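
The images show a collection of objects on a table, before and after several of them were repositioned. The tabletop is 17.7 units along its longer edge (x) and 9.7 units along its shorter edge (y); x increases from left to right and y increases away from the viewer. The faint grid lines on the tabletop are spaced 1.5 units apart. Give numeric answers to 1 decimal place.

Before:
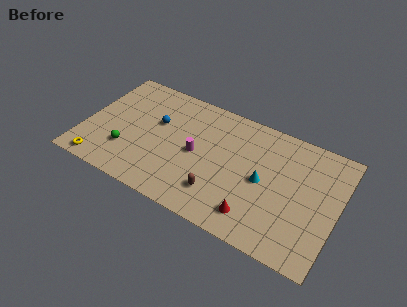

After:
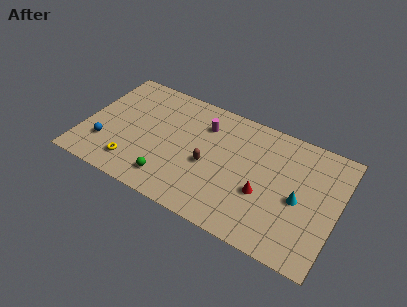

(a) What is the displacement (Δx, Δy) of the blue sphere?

(-3.2, -3.3)

From the two frames, the blue sphere sits at roughly (4.9, 6.0) before and (1.7, 2.7) after.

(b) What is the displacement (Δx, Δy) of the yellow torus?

(2.2, 0.9)

The yellow torus was at about (1.6, 1.0) and moved to about (3.8, 1.9).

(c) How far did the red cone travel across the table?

1.9

The red cone was near (12.4, 1.8) before and (12.7, 3.7) after, so it travelled √(0.3² + 1.9²) ≈ 1.9 units.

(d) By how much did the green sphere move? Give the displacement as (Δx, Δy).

(3.2, -1.0)

The green sphere started near (3.2, 2.8) and ended near (6.4, 1.8).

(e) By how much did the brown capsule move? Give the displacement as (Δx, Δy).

(-1.0, 1.9)

From the two frames, the brown capsule sits at roughly (9.8, 2.3) before and (8.8, 4.2) after.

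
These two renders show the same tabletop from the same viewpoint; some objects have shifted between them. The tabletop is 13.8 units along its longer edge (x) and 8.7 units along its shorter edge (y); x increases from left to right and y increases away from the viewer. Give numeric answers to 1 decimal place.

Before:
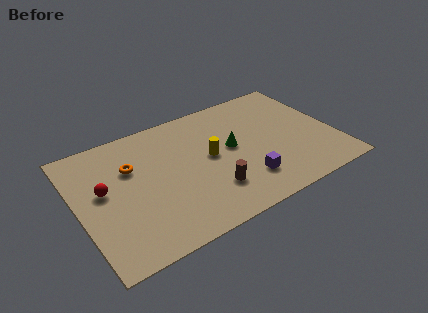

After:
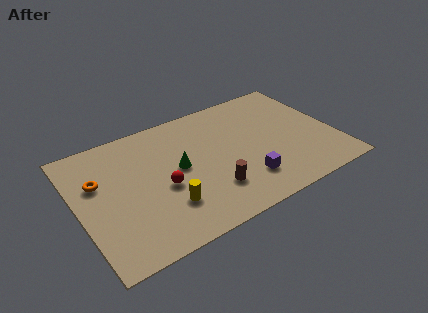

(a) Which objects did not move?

the purple cube and the brown cylinder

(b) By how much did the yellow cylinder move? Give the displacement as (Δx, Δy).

(-2.7, -2.2)

From the two frames, the yellow cylinder sits at roughly (7.1, 4.6) before and (4.4, 2.4) after.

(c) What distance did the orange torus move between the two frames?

1.8

The orange torus was near (3.0, 5.8) before and (1.2, 5.6) after, so it travelled √(1.8² + 0.2²) ≈ 1.8 units.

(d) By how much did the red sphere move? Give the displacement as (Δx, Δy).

(3.0, -1.2)

From the two frames, the red sphere sits at roughly (1.4, 4.9) before and (4.4, 3.7) after.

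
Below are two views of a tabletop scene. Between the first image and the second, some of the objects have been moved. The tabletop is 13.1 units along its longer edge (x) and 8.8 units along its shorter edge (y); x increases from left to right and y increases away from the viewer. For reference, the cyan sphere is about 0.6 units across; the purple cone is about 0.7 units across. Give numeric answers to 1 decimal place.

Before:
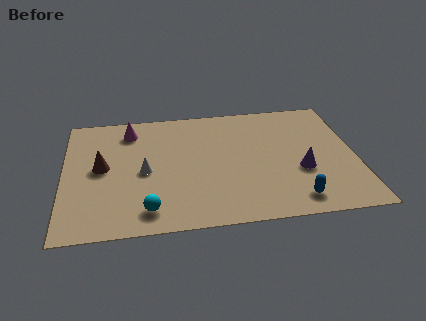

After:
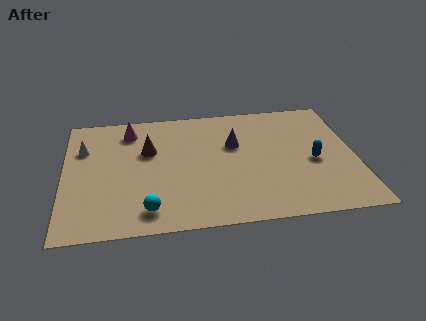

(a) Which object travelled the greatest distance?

the purple cone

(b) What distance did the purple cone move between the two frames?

3.7

The purple cone moved from about (10.6, 3.3) to (7.7, 5.6), a distance of √(2.9² + 2.3²) ≈ 3.7.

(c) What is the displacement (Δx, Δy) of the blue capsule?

(1.0, 2.6)

From the two frames, the blue capsule sits at roughly (10.2, 1.3) before and (11.2, 3.9) after.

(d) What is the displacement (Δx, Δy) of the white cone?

(-2.7, 2.0)

The white cone was at about (3.6, 4.1) and moved to about (0.9, 6.1).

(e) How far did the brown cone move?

2.3

From (1.7, 4.6) to (3.8, 5.6), the brown cone covered √(2.1² + 1.0²) ≈ 2.3 units.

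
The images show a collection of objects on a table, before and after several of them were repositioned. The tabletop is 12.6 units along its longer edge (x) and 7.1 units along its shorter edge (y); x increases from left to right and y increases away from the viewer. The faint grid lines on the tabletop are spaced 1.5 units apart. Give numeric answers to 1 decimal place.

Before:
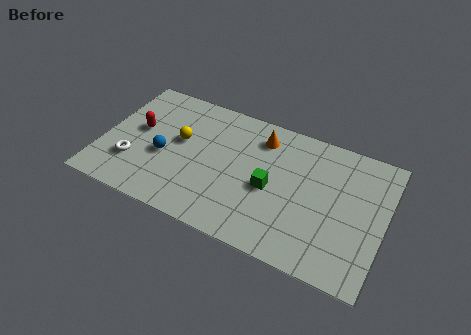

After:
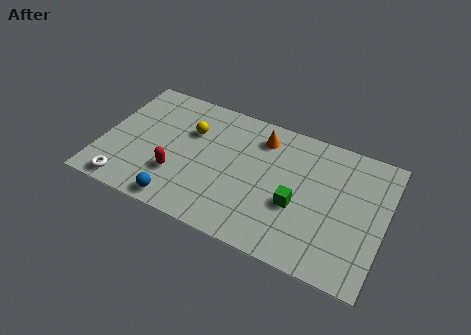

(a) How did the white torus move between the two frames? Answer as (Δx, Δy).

(-0.1, -1.3)

From the two frames, the white torus sits at roughly (1.5, 2.1) before and (1.4, 0.8) after.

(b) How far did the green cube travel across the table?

1.3

The green cube was near (7.6, 3.2) before and (8.8, 2.8) after, so it travelled √(1.2² + 0.4²) ≈ 1.3 units.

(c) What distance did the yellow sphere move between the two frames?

0.8

The yellow sphere moved from about (3.4, 4.1) to (3.8, 4.8), a distance of √(0.4² + 0.7²) ≈ 0.8.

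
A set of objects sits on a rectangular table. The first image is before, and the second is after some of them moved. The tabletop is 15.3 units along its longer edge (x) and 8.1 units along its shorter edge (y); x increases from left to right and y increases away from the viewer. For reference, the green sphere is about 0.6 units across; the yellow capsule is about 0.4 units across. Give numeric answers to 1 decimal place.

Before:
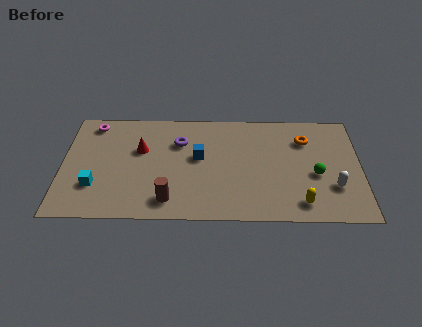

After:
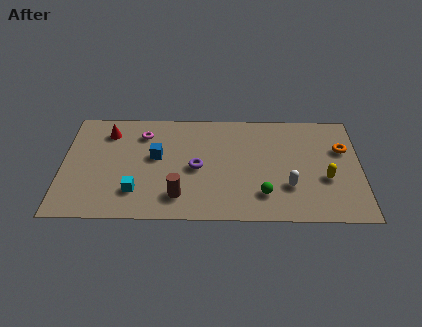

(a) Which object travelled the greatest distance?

the green sphere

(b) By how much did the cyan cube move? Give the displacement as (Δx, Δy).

(2.1, -0.4)

The cyan cube was at about (1.7, 2.4) and moved to about (3.8, 2.0).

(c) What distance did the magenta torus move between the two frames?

2.7

From (1.5, 7.0) to (4.1, 6.3), the magenta torus covered √(2.6² + 0.7²) ≈ 2.7 units.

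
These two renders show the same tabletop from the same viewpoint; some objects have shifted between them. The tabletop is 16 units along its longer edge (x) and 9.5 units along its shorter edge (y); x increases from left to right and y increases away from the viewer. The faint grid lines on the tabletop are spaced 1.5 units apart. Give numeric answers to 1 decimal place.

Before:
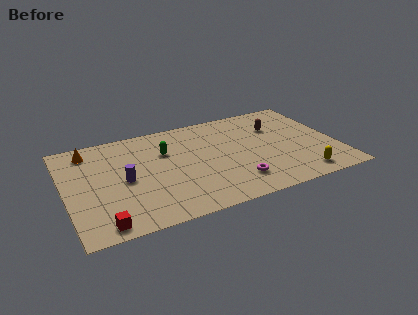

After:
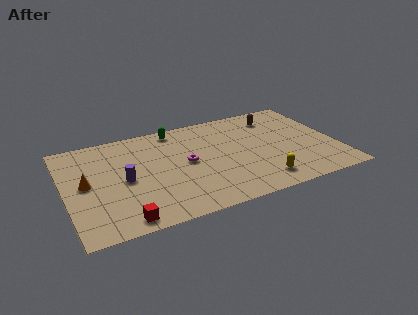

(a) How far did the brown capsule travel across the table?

1.0

The brown capsule was near (12.7, 6.6) before and (12.8, 7.6) after, so it travelled √(0.1² + 1.0²) ≈ 1.0 units.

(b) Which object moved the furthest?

the magenta torus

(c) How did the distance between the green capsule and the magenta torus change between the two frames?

-2.2

They were about 5.7 units apart before and 3.5 after — 2.2 units closer together.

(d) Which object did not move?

the purple cylinder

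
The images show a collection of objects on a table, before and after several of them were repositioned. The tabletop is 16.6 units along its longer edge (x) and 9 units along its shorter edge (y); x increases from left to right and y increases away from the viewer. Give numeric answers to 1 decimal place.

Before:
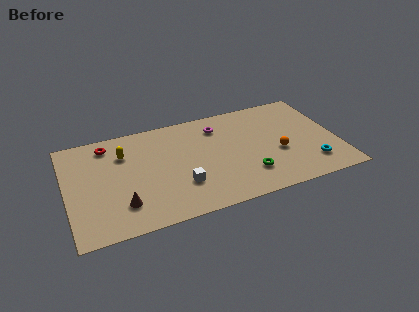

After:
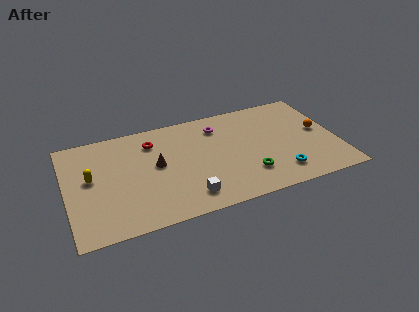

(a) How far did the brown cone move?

3.5

From (3.2, 2.2) to (5.5, 4.9), the brown cone covered √(2.3² + 2.7²) ≈ 3.5 units.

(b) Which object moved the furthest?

the brown cone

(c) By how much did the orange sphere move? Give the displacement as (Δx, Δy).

(2.7, 1.2)

The orange sphere started near (12.9, 3.6) and ended near (15.6, 4.8).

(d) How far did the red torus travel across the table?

2.8

From (2.7, 7.6) to (5.4, 7.0), the red torus covered √(2.7² + 0.6²) ≈ 2.8 units.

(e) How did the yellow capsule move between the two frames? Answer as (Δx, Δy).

(-2.1, -1.5)

From the two frames, the yellow capsule sits at roughly (3.6, 6.5) before and (1.5, 5.0) after.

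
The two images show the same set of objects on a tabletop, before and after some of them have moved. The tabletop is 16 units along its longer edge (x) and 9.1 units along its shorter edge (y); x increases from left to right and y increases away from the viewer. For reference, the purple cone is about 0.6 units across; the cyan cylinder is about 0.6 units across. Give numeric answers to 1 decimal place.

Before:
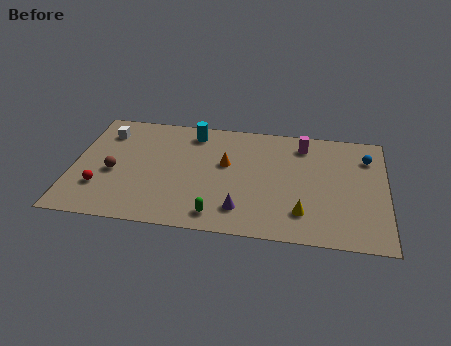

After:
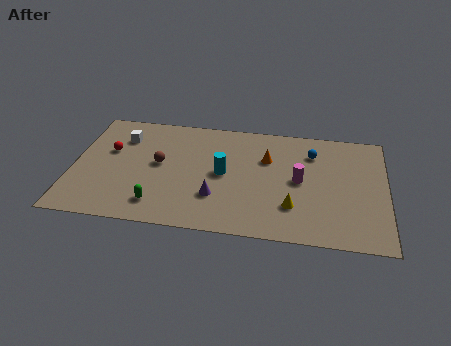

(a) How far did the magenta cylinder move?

2.9

The magenta cylinder moved from about (11.7, 7.5) to (11.6, 4.6), a distance of √(0.1² + 2.9²) ≈ 2.9.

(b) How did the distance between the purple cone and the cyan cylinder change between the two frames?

-4.5

The distance was about 6.4 in the first image and 1.9 in the second, so they moved 4.5 units closer together.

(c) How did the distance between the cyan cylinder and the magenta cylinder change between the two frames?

-1.8

They were about 5.7 units apart before and 3.9 after — 1.8 units closer together.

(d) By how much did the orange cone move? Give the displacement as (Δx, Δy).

(2.1, 0.7)

The orange cone was at about (7.8, 5.4) and moved to about (9.9, 6.1).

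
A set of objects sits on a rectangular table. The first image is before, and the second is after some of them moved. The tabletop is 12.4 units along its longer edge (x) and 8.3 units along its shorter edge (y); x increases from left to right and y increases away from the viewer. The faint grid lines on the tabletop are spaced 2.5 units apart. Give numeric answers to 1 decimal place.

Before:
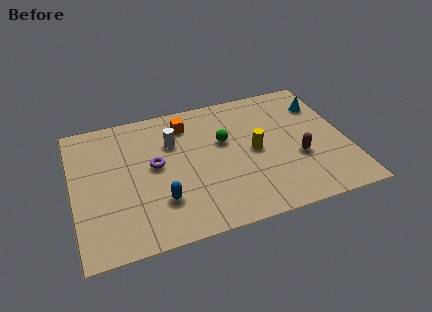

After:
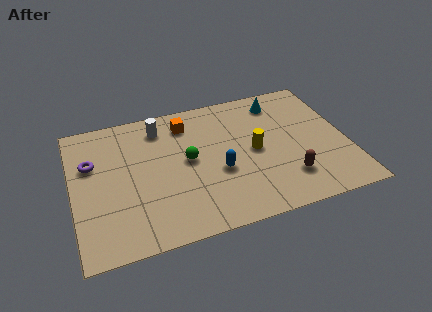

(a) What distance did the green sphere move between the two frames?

1.8

The green sphere moved from about (6.9, 5.1) to (5.2, 4.4), a distance of √(1.7² + 0.7²) ≈ 1.8.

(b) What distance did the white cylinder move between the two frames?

1.2

The white cylinder moved from about (4.6, 5.7) to (4.1, 6.8), a distance of √(0.5² + 1.1²) ≈ 1.2.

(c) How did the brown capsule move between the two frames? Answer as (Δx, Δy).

(-0.6, -1.1)

The brown capsule was at about (10.1, 3.1) and moved to about (9.5, 2.0).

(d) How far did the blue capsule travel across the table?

2.9

From (3.8, 2.3) to (6.5, 3.3), the blue capsule covered √(2.7² + 1.0²) ≈ 2.9 units.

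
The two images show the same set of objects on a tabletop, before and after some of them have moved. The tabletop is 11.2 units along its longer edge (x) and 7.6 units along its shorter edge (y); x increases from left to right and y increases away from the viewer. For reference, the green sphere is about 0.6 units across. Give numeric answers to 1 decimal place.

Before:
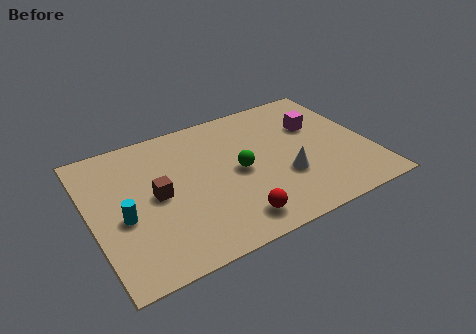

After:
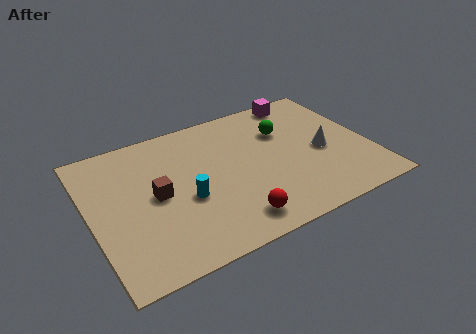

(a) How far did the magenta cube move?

1.8

The magenta cube moved from about (9.3, 5.0) to (9.0, 6.8), a distance of √(0.3² + 1.8²) ≈ 1.8.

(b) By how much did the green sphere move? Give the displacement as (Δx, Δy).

(2.1, 1.5)

The green sphere was at about (5.9, 3.7) and moved to about (8.0, 5.2).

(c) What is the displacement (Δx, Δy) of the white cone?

(1.7, 0.8)

From the two frames, the white cone sits at roughly (7.6, 2.6) before and (9.3, 3.4) after.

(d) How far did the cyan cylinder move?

2.5

The cyan cylinder moved from about (1.2, 3.2) to (3.7, 3.1), a distance of √(2.5² + 0.1²) ≈ 2.5.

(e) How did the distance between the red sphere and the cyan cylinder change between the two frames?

-2.1

The distance was about 4.6 in the first image and 2.5 in the second, so they moved 2.1 units closer together.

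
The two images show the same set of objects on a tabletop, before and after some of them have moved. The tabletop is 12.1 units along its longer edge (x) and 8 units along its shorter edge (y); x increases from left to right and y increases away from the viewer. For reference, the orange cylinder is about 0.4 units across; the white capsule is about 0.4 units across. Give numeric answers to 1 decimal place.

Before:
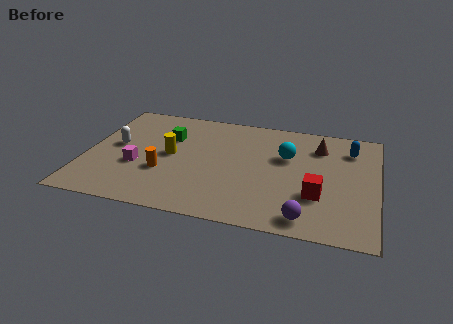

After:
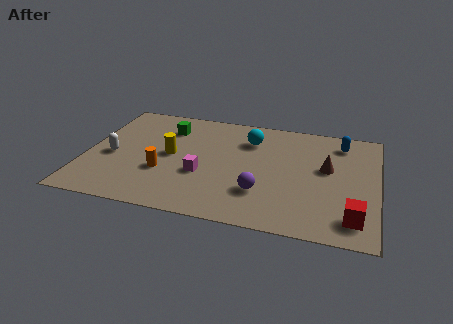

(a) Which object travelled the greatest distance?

the magenta cube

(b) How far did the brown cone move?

1.6

The brown cone moved from about (9.6, 6.1) to (10.0, 4.6), a distance of √(0.4² + 1.5²) ≈ 1.6.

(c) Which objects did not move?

the orange cylinder and the yellow cylinder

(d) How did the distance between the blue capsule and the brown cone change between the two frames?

+0.8

Before: roughly 1.3 units apart; after: 2.1. That's 0.8 units further apart.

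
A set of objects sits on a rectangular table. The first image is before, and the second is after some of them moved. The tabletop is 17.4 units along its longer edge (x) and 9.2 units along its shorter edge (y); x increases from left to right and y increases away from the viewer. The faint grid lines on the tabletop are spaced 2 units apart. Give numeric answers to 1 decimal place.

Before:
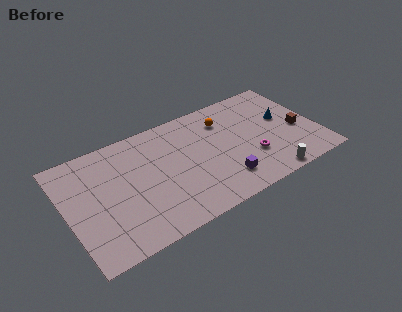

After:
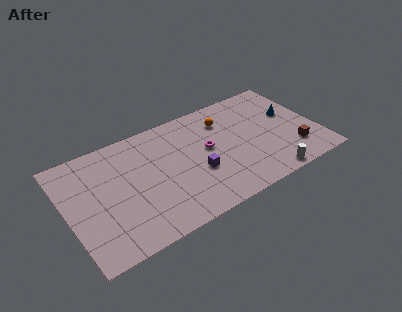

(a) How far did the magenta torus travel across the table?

3.5

The magenta torus was near (12.6, 3.0) before and (9.8, 5.1) after, so it travelled √(2.8² + 2.1²) ≈ 3.5 units.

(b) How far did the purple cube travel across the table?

2.2

The purple cube moved from about (10.4, 2.0) to (8.8, 3.5), a distance of √(1.6² + 1.5²) ≈ 2.2.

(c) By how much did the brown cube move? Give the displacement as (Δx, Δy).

(-0.6, -1.6)

From the two frames, the brown cube sits at roughly (16.1, 3.9) before and (15.5, 2.3) after.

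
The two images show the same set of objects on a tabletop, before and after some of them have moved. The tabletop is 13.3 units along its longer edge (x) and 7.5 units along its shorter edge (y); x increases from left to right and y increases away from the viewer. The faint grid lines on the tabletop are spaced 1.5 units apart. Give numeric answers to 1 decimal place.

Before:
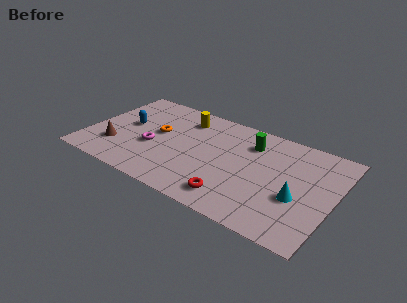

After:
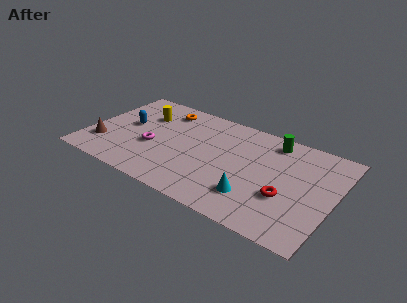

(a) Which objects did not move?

the magenta torus and the blue capsule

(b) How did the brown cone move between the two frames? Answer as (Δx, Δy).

(-0.7, -0.1)

The brown cone was at about (1.7, 2.1) and moved to about (1.0, 2.0).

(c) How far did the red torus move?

3.0

From (8.3, 1.3) to (10.9, 2.7), the red torus covered √(2.6² + 1.4²) ≈ 3.0 units.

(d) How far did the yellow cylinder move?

2.3

The yellow cylinder was near (4.9, 6.0) before and (2.7, 5.3) after, so it travelled √(2.2² + 0.7²) ≈ 2.3 units.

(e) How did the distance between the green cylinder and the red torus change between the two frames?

-0.5

Before: roughly 4.4 units apart; after: 3.9. That's 0.5 units closer together.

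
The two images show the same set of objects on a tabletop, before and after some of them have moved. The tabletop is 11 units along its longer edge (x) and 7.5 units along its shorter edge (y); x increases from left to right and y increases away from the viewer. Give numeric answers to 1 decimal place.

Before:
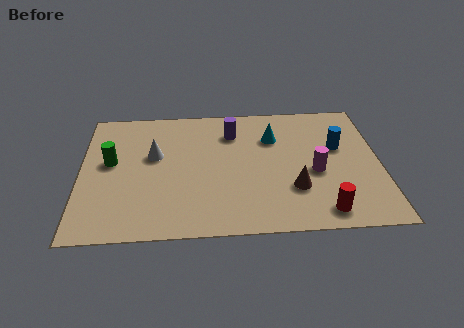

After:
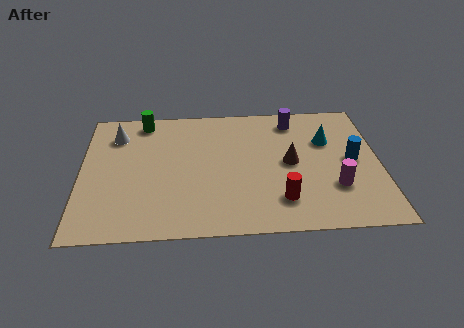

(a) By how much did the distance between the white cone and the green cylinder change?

-0.3

The distance was about 1.6 in the first image and 1.3 in the second, so they moved 0.3 units closer together.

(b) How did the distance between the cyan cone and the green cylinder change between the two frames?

+0.9

They were about 6.1 units apart before and 7.0 after — 0.9 units further apart.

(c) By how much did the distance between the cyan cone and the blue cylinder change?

-1.0

They were about 2.5 units apart before and 1.5 after — 1.0 units closer together.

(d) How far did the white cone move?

1.9

The white cone moved from about (2.7, 4.5) to (1.3, 5.8), a distance of √(1.4² + 1.3²) ≈ 1.9.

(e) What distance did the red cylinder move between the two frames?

1.7

The red cylinder was near (8.8, 1.0) before and (7.3, 1.7) after, so it travelled √(1.5² + 0.7²) ≈ 1.7 units.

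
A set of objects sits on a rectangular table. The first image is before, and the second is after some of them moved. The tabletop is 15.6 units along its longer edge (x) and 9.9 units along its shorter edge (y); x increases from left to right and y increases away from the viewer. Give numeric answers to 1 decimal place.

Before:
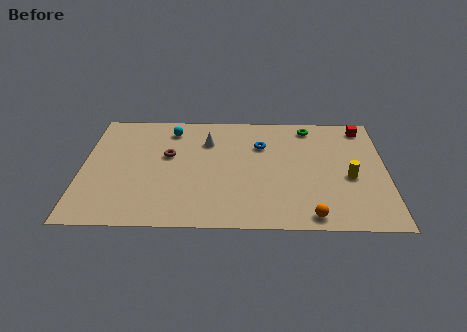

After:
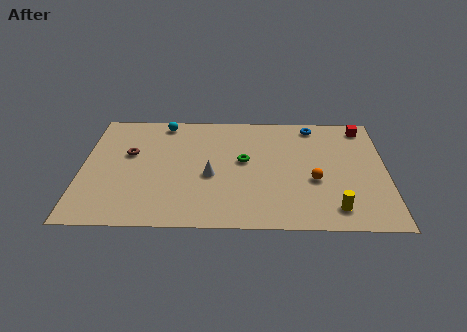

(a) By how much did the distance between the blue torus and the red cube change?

-3.0

The distance was about 5.6 in the first image and 2.6 in the second, so they moved 3.0 units closer together.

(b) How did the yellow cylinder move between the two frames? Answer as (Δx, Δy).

(-0.8, -2.6)

The yellow cylinder started near (13.7, 4.2) and ended near (12.9, 1.6).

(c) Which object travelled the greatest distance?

the green torus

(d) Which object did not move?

the red cube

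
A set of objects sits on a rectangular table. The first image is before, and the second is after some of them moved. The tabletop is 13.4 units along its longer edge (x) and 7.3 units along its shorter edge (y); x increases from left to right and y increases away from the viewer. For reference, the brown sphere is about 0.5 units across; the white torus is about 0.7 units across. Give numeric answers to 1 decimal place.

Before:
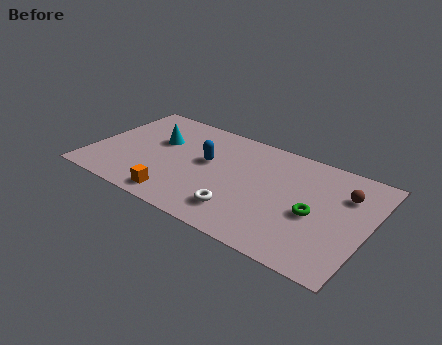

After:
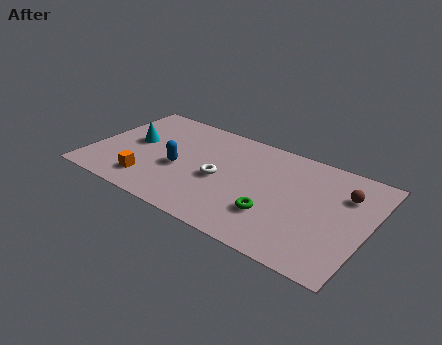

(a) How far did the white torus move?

2.1

From (7.6, 1.6) to (6.3, 3.3), the white torus covered √(1.3² + 1.7²) ≈ 2.1 units.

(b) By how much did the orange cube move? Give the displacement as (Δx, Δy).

(-1.5, 0.5)

The orange cube was at about (4.6, 1.0) and moved to about (3.1, 1.5).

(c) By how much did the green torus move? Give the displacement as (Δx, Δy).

(-1.8, -1.0)

The green torus started near (10.9, 3.2) and ended near (9.1, 2.2).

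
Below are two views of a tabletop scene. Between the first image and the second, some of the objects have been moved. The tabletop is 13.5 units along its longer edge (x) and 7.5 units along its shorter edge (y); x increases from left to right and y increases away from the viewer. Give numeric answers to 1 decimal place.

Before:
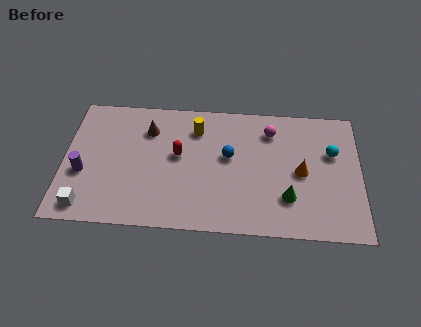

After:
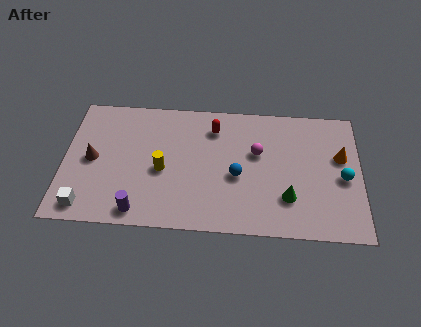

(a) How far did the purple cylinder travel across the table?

3.3

The purple cylinder was near (0.9, 2.9) before and (3.5, 0.9) after, so it travelled √(2.6² + 2.0²) ≈ 3.3 units.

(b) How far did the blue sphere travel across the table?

1.2

The blue sphere moved from about (7.5, 4.3) to (7.9, 3.2), a distance of √(0.4² + 1.1²) ≈ 1.2.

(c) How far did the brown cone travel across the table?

3.1

From (3.8, 5.6) to (1.3, 3.7), the brown cone covered √(2.5² + 1.9²) ≈ 3.1 units.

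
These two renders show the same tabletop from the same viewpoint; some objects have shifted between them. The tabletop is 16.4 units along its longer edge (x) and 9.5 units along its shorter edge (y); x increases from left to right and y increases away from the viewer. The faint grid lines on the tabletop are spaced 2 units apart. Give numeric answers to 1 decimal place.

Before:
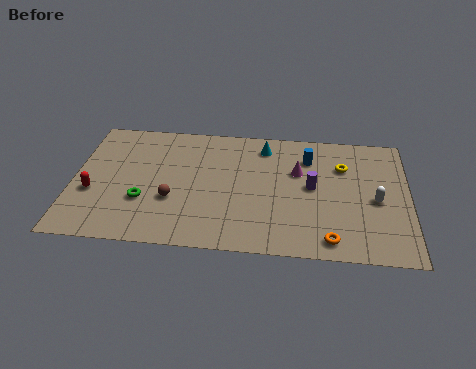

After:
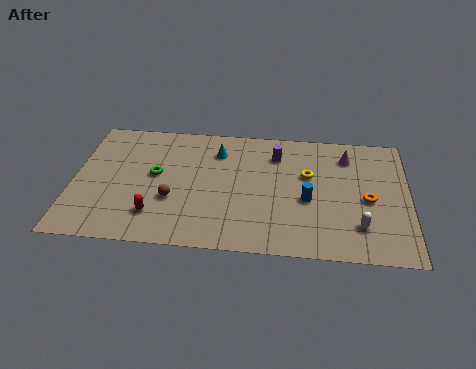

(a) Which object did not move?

the brown sphere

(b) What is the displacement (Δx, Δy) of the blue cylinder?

(0.0, -3.2)

From the two frames, the blue cylinder sits at roughly (11.5, 7.2) before and (11.5, 4.0) after.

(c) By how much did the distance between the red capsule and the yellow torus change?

-4.3

They were about 12.6 units apart before and 8.3 after — 4.3 units closer together.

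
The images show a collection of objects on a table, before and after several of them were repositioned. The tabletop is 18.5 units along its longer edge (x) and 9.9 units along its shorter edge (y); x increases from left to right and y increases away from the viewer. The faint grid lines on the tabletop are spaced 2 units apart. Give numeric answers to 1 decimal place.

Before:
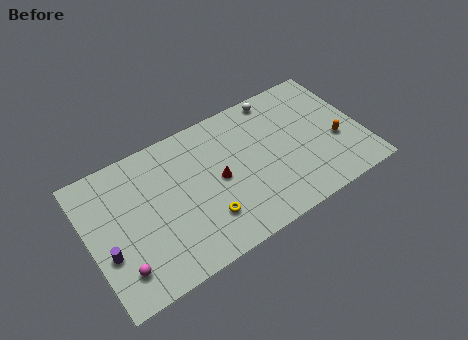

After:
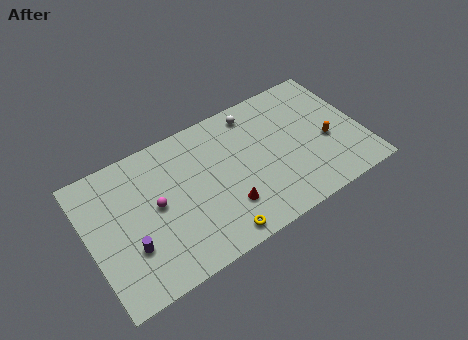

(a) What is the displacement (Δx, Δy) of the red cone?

(0.2, -2.2)

The red cone was at about (8.7, 4.9) and moved to about (8.9, 2.7).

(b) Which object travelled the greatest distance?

the magenta sphere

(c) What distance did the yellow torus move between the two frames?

1.6

From (7.5, 2.6) to (8.0, 1.1), the yellow torus covered √(0.5² + 1.5²) ≈ 1.6 units.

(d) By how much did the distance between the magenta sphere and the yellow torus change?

-0.4

They were about 5.8 units apart before and 5.4 after — 0.4 units closer together.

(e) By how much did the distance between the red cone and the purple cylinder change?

-1.4

They were about 7.8 units apart before and 6.4 after — 1.4 units closer together.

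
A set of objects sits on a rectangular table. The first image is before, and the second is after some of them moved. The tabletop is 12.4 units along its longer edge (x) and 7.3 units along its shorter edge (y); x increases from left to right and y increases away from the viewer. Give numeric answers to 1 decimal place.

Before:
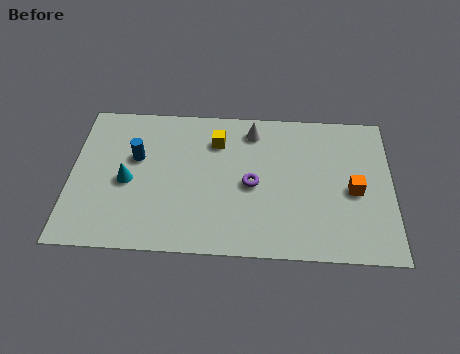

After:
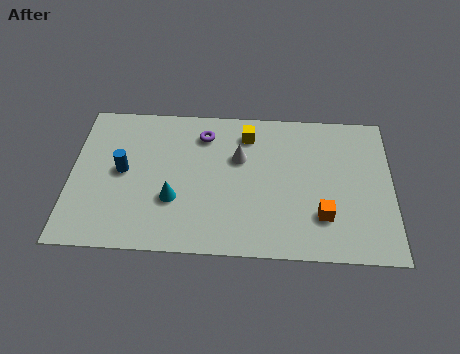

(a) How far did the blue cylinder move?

0.9

From (2.5, 4.5) to (2.0, 3.8), the blue cylinder covered √(0.5² + 0.7²) ≈ 0.9 units.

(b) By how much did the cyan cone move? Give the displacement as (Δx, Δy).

(1.8, -0.8)

The cyan cone started near (2.2, 3.3) and ended near (4.0, 2.5).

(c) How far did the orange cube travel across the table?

1.8

The orange cube was near (10.9, 3.3) before and (9.7, 2.0) after, so it travelled √(1.2² + 1.3²) ≈ 1.8 units.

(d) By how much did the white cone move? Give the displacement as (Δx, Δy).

(-0.5, -1.4)

The white cone started near (7.0, 6.1) and ended near (6.5, 4.7).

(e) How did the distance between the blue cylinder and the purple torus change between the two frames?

-0.9

The distance was about 4.6 in the first image and 3.7 in the second, so they moved 0.9 units closer together.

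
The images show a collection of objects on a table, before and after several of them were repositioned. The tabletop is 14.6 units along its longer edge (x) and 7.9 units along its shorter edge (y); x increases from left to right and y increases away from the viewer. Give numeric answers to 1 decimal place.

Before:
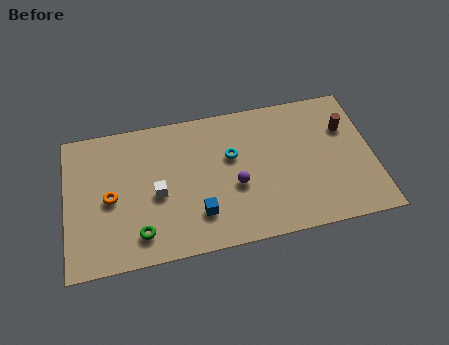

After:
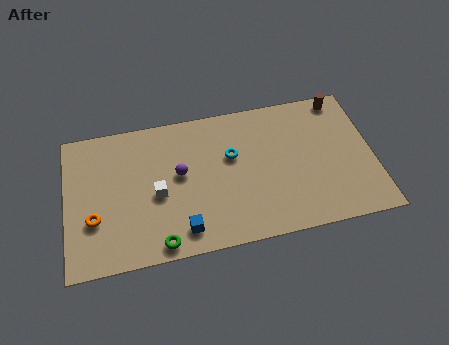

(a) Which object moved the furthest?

the purple sphere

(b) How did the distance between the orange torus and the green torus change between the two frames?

+1.0

The distance was about 2.6 in the first image and 3.6 in the second, so they moved 1.0 units further apart.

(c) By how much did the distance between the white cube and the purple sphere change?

-2.3

The distance was about 3.7 in the first image and 1.4 in the second, so they moved 2.3 units closer together.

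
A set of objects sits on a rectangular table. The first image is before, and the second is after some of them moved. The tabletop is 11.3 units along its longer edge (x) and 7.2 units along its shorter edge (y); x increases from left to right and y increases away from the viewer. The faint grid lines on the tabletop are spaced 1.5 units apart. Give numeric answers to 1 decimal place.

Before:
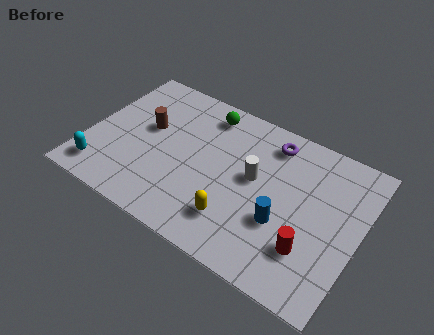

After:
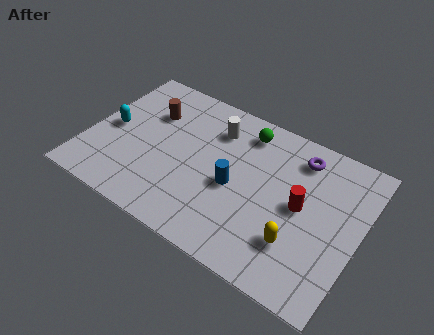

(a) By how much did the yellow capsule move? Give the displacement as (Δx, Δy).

(2.5, 0.3)

The yellow capsule was at about (6.5, 1.7) and moved to about (9.0, 2.0).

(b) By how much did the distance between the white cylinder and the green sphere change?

-1.9

The distance was about 3.2 in the first image and 1.3 in the second, so they moved 1.9 units closer together.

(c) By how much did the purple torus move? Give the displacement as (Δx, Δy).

(1.2, -0.1)

The purple torus was at about (7.3, 6.0) and moved to about (8.5, 5.9).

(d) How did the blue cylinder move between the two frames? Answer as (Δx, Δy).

(-2.1, 0.6)

The blue cylinder was at about (8.3, 2.6) and moved to about (6.2, 3.2).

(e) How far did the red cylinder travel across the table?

1.8

The red cylinder was near (9.5, 2.0) before and (8.9, 3.7) after, so it travelled √(0.6² + 1.7²) ≈ 1.8 units.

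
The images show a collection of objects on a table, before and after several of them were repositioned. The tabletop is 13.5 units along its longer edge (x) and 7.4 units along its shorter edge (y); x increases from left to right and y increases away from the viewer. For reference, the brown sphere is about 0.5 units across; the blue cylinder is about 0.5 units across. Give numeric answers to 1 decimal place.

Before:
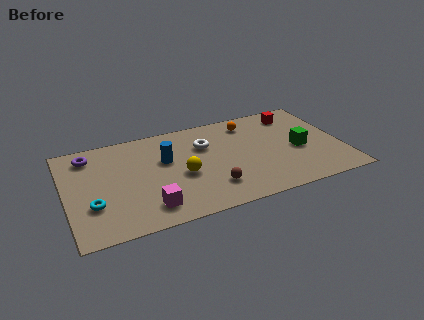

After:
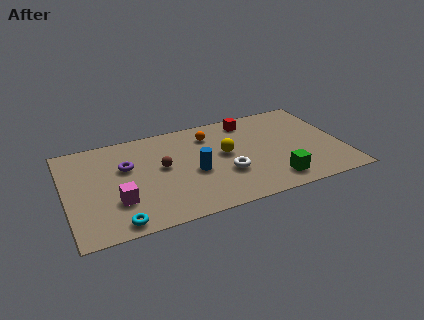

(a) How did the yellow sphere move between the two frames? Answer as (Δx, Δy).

(2.2, 0.9)

The yellow sphere started near (5.6, 3.2) and ended near (7.8, 4.1).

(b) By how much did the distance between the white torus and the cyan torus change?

-0.6

The distance was about 6.3 in the first image and 5.7 in the second, so they moved 0.6 units closer together.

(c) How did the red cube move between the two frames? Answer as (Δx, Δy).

(-2.3, 0.2)

The red cube was at about (11.5, 6.1) and moved to about (9.2, 6.3).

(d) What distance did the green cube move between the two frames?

2.5

The green cube moved from about (11.4, 3.3) to (9.9, 1.3), a distance of √(1.5² + 2.0²) ≈ 2.5.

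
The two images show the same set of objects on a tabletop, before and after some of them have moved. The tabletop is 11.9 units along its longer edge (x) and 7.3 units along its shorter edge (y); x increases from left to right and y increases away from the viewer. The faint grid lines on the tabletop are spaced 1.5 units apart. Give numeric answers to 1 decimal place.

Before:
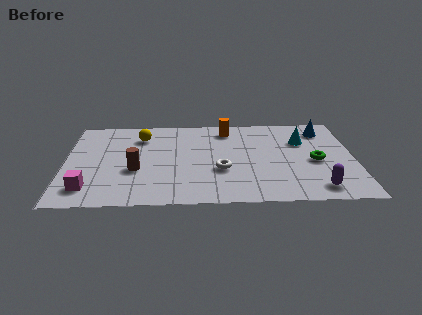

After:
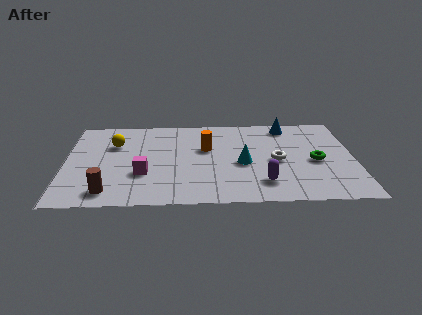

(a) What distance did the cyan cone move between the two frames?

3.1

The cyan cone was near (9.8, 5.0) before and (7.3, 3.2) after, so it travelled √(2.5² + 1.8²) ≈ 3.1 units.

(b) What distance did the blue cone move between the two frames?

1.6

From (10.7, 5.9) to (9.2, 6.3), the blue cone covered √(1.5² + 0.4²) ≈ 1.6 units.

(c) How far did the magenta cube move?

2.5

From (1.0, 1.4) to (3.2, 2.5), the magenta cube covered √(2.2² + 1.1²) ≈ 2.5 units.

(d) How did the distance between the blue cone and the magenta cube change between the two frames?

-3.6

Before: roughly 10.7 units apart; after: 7.1. That's 3.6 units closer together.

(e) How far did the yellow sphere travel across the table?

1.3

The yellow sphere was near (3.1, 5.6) before and (2.0, 5.0) after, so it travelled √(1.1² + 0.6²) ≈ 1.3 units.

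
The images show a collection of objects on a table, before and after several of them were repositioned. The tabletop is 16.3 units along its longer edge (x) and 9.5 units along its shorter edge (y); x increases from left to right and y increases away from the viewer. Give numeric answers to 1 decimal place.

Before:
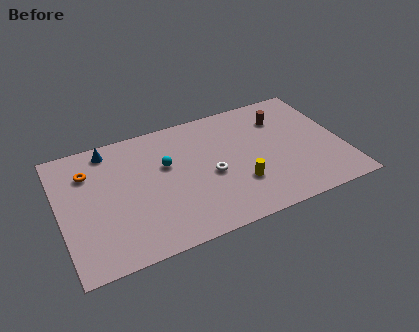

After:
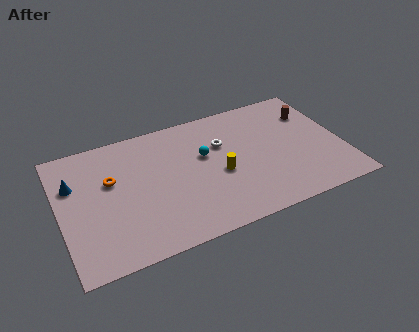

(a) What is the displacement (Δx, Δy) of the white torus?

(0.9, 2.1)

From the two frames, the white torus sits at roughly (8.6, 4.2) before and (9.5, 6.3) after.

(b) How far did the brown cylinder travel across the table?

1.8

The brown cylinder was near (13.1, 7.1) before and (14.9, 6.9) after, so it travelled √(1.8² + 0.2²) ≈ 1.8 units.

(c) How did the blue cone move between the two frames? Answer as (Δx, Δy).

(-2.2, -1.9)

The blue cone started near (3.1, 8.3) and ended near (0.9, 6.4).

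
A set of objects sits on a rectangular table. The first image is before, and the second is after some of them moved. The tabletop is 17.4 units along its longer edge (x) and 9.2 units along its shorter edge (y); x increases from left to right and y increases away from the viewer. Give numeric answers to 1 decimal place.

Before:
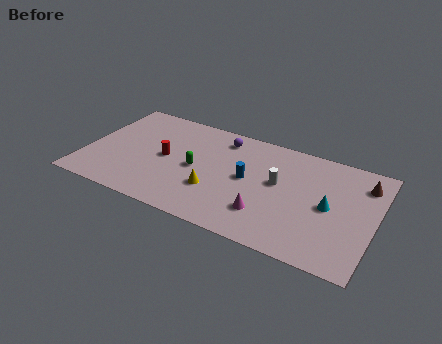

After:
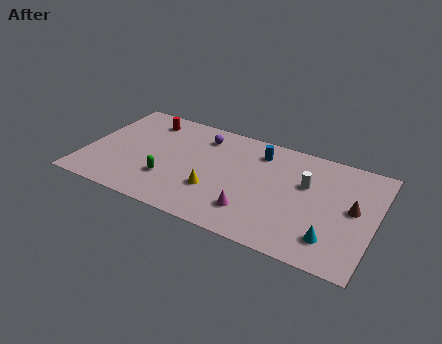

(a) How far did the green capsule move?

2.2

The green capsule moved from about (6.7, 4.4) to (5.2, 2.8), a distance of √(1.5² + 1.6²) ≈ 2.2.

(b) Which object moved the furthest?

the red cylinder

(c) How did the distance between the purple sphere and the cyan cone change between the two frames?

+2.5

The distance was about 7.5 in the first image and 10.0 in the second, so they moved 2.5 units further apart.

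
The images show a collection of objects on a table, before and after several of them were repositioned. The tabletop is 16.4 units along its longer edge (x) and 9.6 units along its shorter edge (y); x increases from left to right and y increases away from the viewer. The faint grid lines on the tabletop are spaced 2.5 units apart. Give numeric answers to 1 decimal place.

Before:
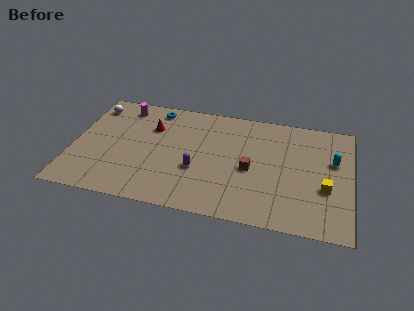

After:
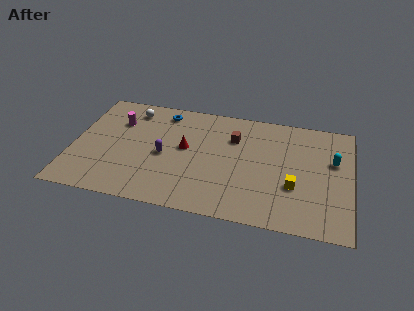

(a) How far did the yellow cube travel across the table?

1.8

The yellow cube moved from about (14.9, 3.6) to (13.1, 3.4), a distance of √(1.8² + 0.2²) ≈ 1.8.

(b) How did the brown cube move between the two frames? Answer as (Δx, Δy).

(-1.1, 2.5)

The brown cube was at about (10.5, 4.3) and moved to about (9.4, 6.8).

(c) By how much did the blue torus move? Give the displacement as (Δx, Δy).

(0.5, -0.2)

The blue torus started near (4.6, 8.4) and ended near (5.1, 8.2).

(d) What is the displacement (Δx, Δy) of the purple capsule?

(-2.0, 0.8)

From the two frames, the purple capsule sits at roughly (7.4, 3.6) before and (5.4, 4.4) after.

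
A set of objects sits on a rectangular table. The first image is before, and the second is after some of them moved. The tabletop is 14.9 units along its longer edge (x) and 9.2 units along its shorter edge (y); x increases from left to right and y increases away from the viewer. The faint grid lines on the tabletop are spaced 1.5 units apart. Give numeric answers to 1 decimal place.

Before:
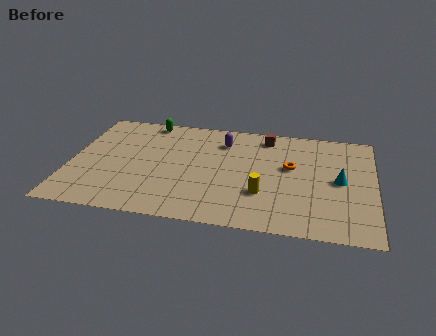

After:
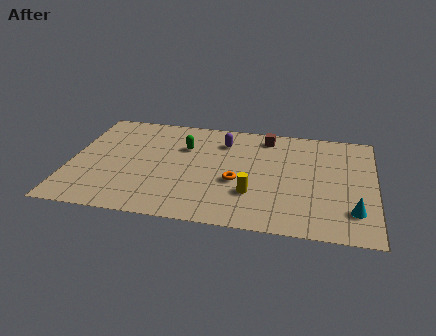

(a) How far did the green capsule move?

2.8

The green capsule was near (3.6, 8.3) before and (5.5, 6.3) after, so it travelled √(1.9² + 2.0²) ≈ 2.8 units.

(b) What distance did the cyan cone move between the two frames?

2.5

The cyan cone was near (13.2, 4.6) before and (13.9, 2.2) after, so it travelled √(0.7² + 2.4²) ≈ 2.5 units.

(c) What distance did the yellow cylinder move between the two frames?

0.5

From (9.5, 2.9) to (9.0, 2.8), the yellow cylinder covered √(0.5² + 0.1²) ≈ 0.5 units.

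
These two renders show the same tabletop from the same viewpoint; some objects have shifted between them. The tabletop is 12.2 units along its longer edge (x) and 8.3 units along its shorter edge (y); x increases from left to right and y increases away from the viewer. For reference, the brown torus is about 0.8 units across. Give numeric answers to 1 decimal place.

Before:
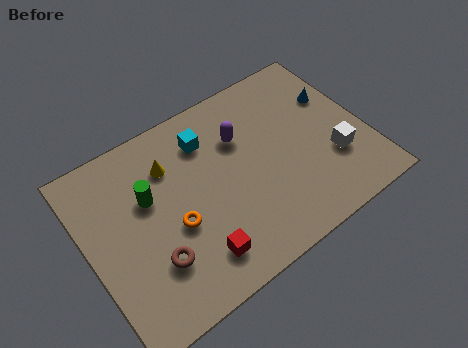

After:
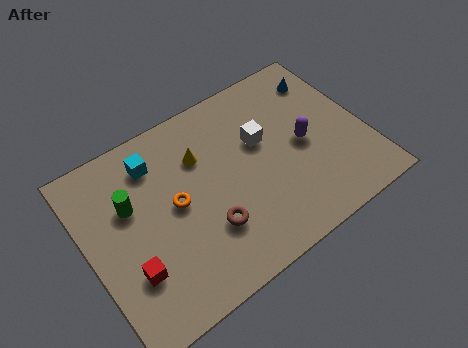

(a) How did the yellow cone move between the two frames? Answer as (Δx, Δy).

(1.3, -0.3)

The yellow cone started near (3.9, 6.1) and ended near (5.2, 5.8).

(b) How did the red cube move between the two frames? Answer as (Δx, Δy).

(-2.7, 0.9)

The red cube started near (4.2, 1.6) and ended near (1.5, 2.5).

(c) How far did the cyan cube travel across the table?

2.3

The cyan cube moved from about (5.6, 6.4) to (3.3, 6.6), a distance of √(2.3² + 0.2²) ≈ 2.3.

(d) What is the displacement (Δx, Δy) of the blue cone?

(-0.2, 1.1)

From the two frames, the blue cone sits at roughly (11.2, 5.5) before and (11.0, 6.6) after.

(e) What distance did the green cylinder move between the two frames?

0.8

From (2.8, 5.2) to (2.0, 5.3), the green cylinder covered √(0.8² + 0.1²) ≈ 0.8 units.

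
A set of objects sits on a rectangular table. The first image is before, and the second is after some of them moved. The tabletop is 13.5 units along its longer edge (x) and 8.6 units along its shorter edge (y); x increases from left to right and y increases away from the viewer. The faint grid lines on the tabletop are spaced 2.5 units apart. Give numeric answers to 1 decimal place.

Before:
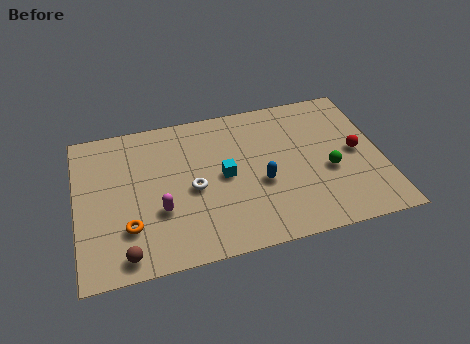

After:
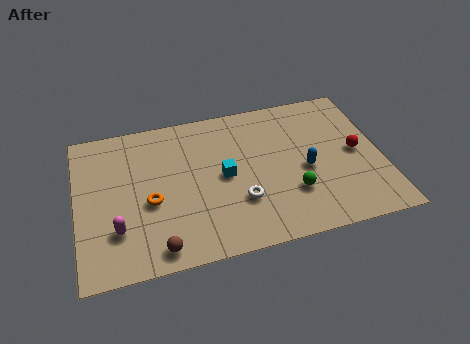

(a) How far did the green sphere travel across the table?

1.9

The green sphere moved from about (11.1, 3.5) to (9.4, 2.6), a distance of √(1.7² + 0.9²) ≈ 1.9.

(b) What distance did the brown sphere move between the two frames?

1.4

The brown sphere was near (2.0, 1.0) before and (3.4, 1.0) after, so it travelled √(1.4² + 0.0²) ≈ 1.4 units.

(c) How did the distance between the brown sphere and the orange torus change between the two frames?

+1.2

Before: roughly 1.4 units apart; after: 2.6. That's 1.2 units further apart.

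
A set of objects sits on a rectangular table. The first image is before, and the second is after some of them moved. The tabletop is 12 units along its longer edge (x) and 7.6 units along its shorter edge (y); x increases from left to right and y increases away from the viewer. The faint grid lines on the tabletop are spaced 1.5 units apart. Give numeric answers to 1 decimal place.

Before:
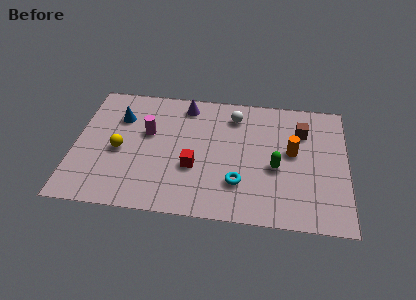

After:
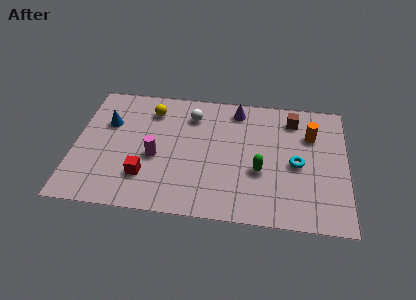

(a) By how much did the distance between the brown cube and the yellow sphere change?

-2.0

They were about 8.3 units apart before and 6.3 after — 2.0 units closer together.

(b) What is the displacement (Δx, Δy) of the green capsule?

(-0.7, -0.3)

The green capsule started near (8.9, 3.2) and ended near (8.2, 2.9).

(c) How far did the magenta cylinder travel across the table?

1.5

From (3.2, 4.6) to (3.6, 3.2), the magenta cylinder covered √(0.4² + 1.4²) ≈ 1.5 units.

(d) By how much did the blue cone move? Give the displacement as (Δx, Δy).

(-0.5, -0.4)

From the two frames, the blue cone sits at roughly (1.9, 5.4) before and (1.4, 5.0) after.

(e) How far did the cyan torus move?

2.9

From (7.3, 2.1) to (9.8, 3.5), the cyan torus covered √(2.5² + 1.4²) ≈ 2.9 units.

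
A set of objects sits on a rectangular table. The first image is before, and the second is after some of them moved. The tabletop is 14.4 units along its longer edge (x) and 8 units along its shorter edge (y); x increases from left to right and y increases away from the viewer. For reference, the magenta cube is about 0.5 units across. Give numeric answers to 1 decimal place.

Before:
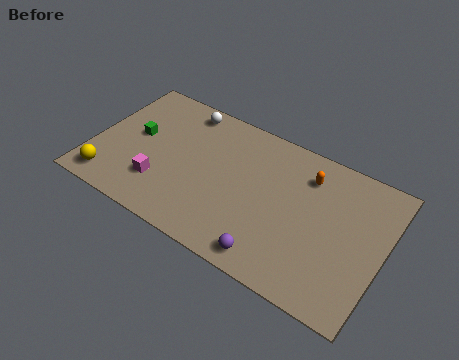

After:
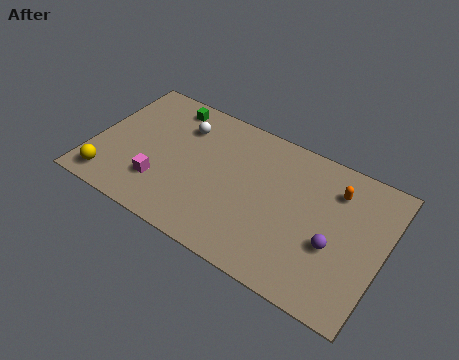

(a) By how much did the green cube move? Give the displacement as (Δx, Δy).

(1.2, 2.5)

From the two frames, the green cube sits at roughly (2.0, 4.4) before and (3.2, 6.9) after.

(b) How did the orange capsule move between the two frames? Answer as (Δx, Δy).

(1.4, -0.1)

The orange capsule started near (10.4, 6.2) and ended near (11.8, 6.1).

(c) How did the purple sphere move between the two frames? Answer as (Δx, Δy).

(2.7, 2.1)

From the two frames, the purple sphere sits at roughly (9.4, 1.0) before and (12.1, 3.1) after.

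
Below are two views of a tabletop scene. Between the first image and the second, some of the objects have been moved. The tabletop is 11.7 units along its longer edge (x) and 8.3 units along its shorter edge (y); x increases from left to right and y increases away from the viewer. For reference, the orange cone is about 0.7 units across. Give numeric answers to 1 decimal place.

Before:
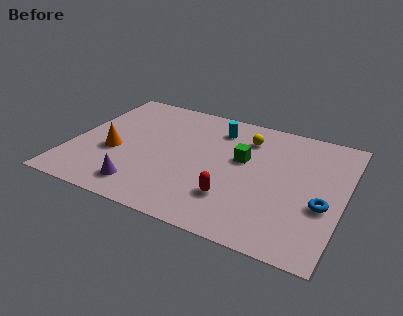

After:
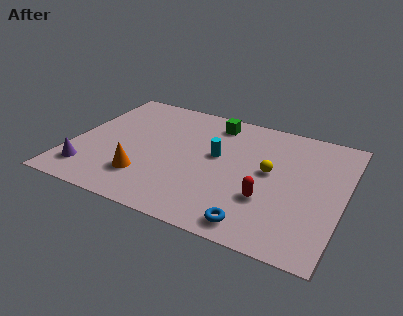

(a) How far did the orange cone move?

1.9

From (1.9, 3.3) to (3.4, 2.1), the orange cone covered √(1.5² + 1.2²) ≈ 1.9 units.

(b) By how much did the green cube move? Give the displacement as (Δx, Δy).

(-1.5, 2.1)

The green cube was at about (7.3, 4.9) and moved to about (5.8, 7.0).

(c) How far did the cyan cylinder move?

1.9

From (6.0, 6.6) to (6.2, 4.7), the cyan cylinder covered √(0.2² + 1.9²) ≈ 1.9 units.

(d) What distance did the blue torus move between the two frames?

3.4

The blue torus moved from about (10.9, 3.2) to (8.3, 1.0), a distance of √(2.6² + 2.2²) ≈ 3.4.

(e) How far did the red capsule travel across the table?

1.5

The red capsule moved from about (7.2, 2.2) to (8.6, 2.7), a distance of √(1.4² + 0.5²) ≈ 1.5.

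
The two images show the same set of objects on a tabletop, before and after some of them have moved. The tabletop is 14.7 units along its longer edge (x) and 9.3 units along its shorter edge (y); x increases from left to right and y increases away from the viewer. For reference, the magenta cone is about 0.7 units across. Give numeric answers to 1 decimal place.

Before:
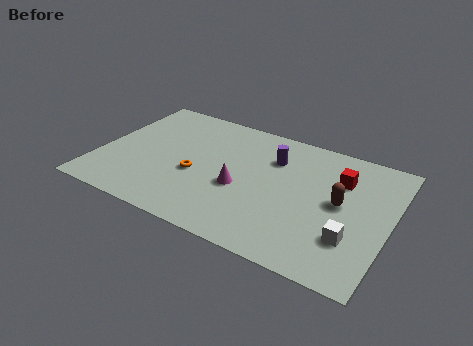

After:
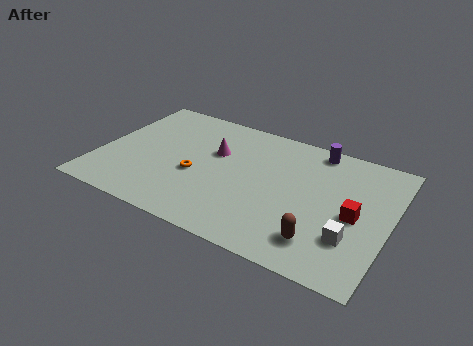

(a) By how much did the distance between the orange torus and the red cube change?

+0.5

Before: roughly 7.5 units apart; after: 8.0. That's 0.5 units further apart.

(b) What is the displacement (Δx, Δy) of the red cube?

(1.0, -2.3)

The red cube started near (12.0, 6.6) and ended near (13.0, 4.3).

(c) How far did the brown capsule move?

3.1

The brown capsule moved from about (12.2, 4.9) to (11.6, 1.9), a distance of √(0.6² + 3.0²) ≈ 3.1.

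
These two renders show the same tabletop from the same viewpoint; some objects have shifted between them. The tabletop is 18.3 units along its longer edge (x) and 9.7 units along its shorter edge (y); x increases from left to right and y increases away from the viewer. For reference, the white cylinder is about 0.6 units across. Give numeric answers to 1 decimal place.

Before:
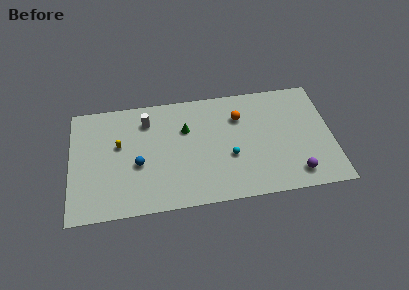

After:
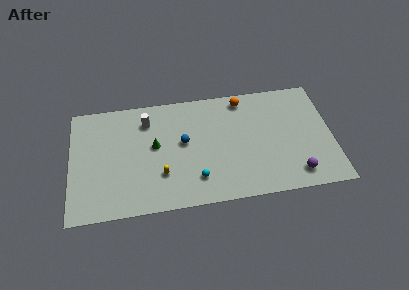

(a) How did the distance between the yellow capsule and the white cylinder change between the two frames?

+2.1

The distance was about 2.7 in the first image and 4.8 in the second, so they moved 2.1 units further apart.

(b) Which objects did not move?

the white cylinder and the purple sphere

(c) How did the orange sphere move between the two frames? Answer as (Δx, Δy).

(0.3, 1.5)

The orange sphere was at about (11.9, 7.0) and moved to about (12.2, 8.5).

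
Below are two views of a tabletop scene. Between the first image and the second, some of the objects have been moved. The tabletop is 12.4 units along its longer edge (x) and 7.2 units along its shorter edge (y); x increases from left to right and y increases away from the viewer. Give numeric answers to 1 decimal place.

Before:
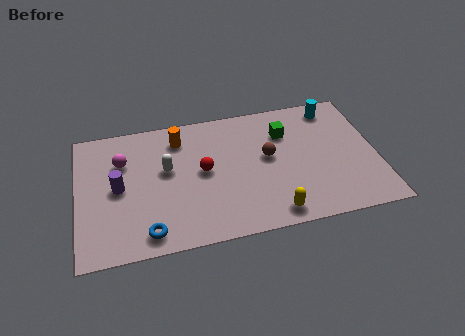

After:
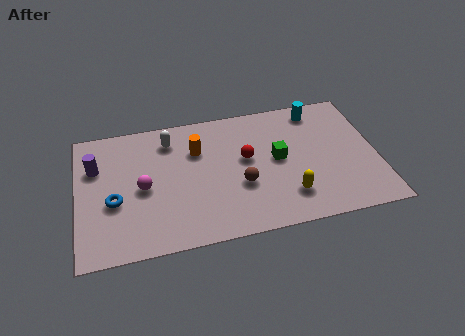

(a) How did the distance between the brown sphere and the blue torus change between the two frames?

-0.7

Before: roughly 5.9 units apart; after: 5.2. That's 0.7 units closer together.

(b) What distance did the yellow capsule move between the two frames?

1.1

From (7.9, 0.9) to (8.6, 1.7), the yellow capsule covered √(0.7² + 0.8²) ≈ 1.1 units.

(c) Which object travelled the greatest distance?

the blue torus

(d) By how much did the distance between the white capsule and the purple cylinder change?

+1.1

They were about 2.1 units apart before and 3.2 after — 1.1 units further apart.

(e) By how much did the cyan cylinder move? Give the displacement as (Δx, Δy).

(-0.7, 0.0)

The cyan cylinder was at about (10.8, 6.2) and moved to about (10.1, 6.2).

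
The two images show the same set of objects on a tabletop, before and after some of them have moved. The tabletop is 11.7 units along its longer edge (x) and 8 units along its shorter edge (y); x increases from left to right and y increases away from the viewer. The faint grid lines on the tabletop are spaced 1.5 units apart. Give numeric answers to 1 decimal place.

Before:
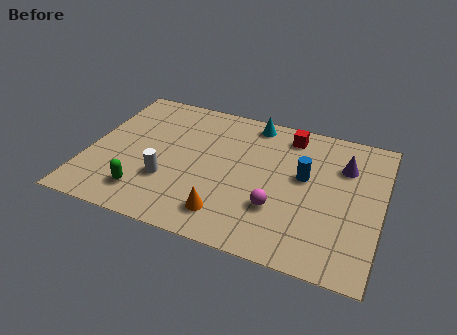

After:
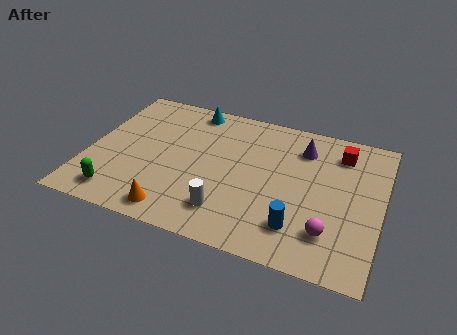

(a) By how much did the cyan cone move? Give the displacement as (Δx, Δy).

(-2.5, 0.0)

The cyan cone started near (6.3, 7.1) and ended near (3.8, 7.1).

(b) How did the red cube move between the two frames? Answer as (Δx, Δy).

(2.1, -0.4)

The red cube started near (7.8, 6.8) and ended near (9.9, 6.4).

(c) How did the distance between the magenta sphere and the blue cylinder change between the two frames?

-1.1

The distance was about 2.3 in the first image and 1.2 in the second, so they moved 1.1 units closer together.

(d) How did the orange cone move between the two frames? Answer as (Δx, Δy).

(-2.0, -0.5)

From the two frames, the orange cone sits at roughly (5.8, 1.5) before and (3.8, 1.0) after.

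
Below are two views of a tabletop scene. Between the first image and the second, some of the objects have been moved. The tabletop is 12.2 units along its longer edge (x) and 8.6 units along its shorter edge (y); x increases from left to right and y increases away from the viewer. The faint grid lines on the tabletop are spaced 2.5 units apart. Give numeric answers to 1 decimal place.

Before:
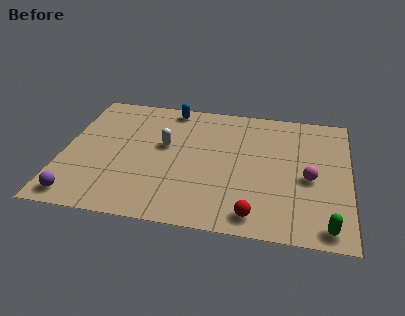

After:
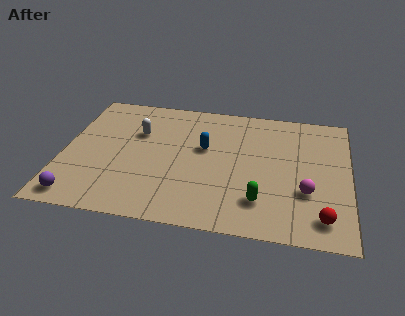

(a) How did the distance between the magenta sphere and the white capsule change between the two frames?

+1.5

Before: roughly 6.3 units apart; after: 7.8. That's 1.5 units further apart.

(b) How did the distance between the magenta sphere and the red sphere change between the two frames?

-1.8

They were about 3.5 units apart before and 1.7 after — 1.8 units closer together.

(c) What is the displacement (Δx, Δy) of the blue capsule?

(1.6, -2.6)

The blue capsule started near (4.4, 7.7) and ended near (6.0, 5.1).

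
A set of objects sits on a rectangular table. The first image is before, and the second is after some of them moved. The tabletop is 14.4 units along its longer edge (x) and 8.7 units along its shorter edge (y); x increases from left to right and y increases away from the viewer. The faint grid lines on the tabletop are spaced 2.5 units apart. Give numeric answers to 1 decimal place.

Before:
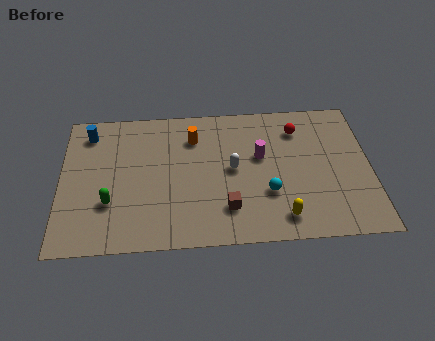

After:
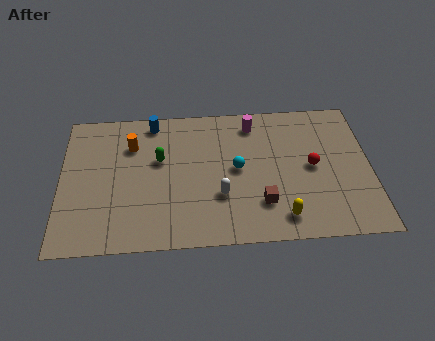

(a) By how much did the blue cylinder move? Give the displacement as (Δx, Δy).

(3.0, 0.5)

The blue cylinder started near (1.3, 7.2) and ended near (4.3, 7.7).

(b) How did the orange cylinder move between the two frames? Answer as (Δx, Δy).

(-2.9, -0.3)

The orange cylinder was at about (6.2, 6.6) and moved to about (3.3, 6.3).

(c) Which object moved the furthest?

the green capsule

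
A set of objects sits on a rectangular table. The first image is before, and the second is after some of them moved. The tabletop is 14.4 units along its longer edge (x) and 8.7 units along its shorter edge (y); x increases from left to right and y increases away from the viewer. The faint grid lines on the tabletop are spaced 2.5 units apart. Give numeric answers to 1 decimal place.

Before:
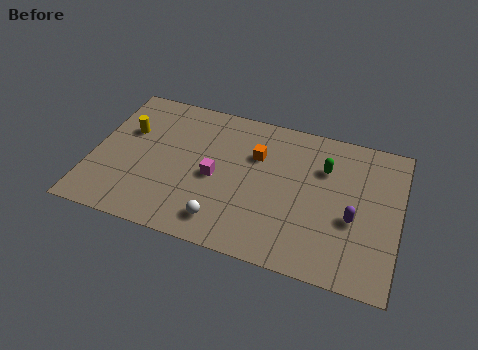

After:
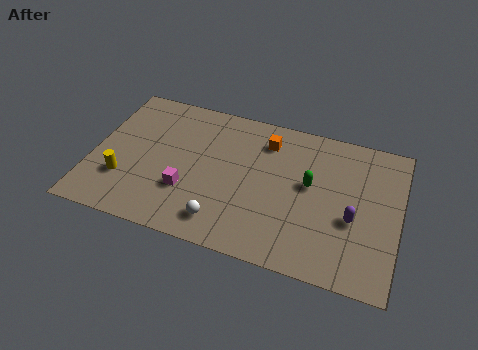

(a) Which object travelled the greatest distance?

the yellow cylinder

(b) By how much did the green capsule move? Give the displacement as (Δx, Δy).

(-0.6, -1.2)

The green capsule started near (10.8, 6.1) and ended near (10.2, 4.9).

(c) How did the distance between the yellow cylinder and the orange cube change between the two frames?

+1.6

They were about 6.1 units apart before and 7.7 after — 1.6 units further apart.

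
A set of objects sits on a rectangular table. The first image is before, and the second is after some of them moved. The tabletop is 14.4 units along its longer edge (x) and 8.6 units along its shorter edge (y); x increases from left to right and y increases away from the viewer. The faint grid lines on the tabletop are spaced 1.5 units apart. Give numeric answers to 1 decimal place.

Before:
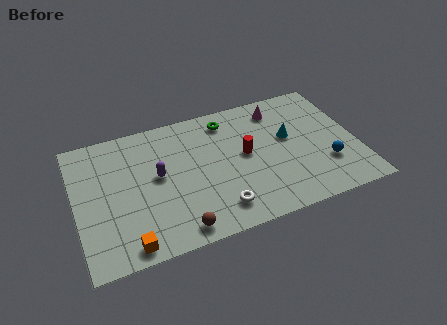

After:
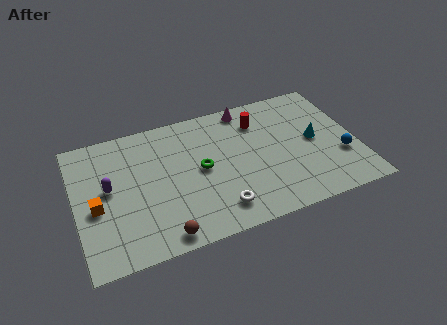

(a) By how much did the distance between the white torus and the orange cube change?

+1.7

Before: roughly 4.7 units apart; after: 6.4. That's 1.7 units further apart.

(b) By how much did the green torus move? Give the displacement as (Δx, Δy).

(-1.6, -2.8)

The green torus started near (8.0, 7.2) and ended near (6.4, 4.4).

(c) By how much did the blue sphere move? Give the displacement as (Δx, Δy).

(0.8, 0.3)

From the two frames, the blue sphere sits at roughly (12.7, 2.6) before and (13.5, 2.9) after.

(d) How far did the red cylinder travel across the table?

2.2

The red cylinder was near (8.7, 4.6) before and (9.6, 6.6) after, so it travelled √(0.9² + 2.0²) ≈ 2.2 units.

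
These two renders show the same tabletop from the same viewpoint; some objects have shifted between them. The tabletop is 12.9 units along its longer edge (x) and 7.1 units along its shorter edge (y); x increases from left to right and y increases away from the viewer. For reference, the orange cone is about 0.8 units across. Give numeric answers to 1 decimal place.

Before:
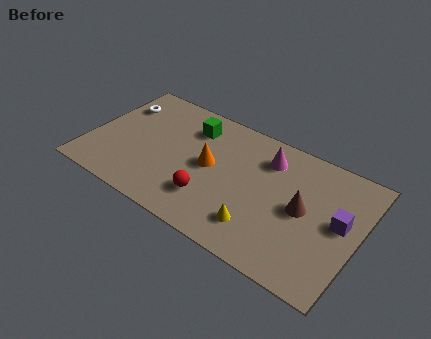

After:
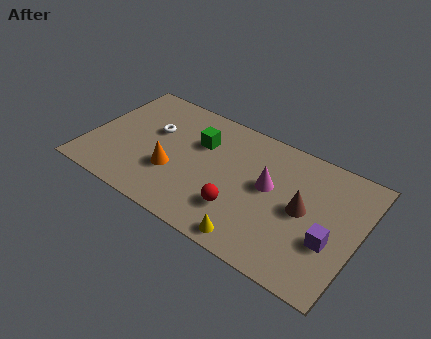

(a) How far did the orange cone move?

2.0

From (5.8, 3.7) to (4.2, 2.5), the orange cone covered √(1.6² + 1.2²) ≈ 2.0 units.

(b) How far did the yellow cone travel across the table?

0.8

The yellow cone was near (8.5, 1.6) before and (8.4, 0.8) after, so it travelled √(0.1² + 0.8²) ≈ 0.8 units.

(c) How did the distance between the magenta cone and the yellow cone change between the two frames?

-0.7

The distance was about 3.9 in the first image and 3.2 in the second, so they moved 0.7 units closer together.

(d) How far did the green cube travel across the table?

0.9

From (4.6, 5.5) to (5.1, 4.8), the green cube covered √(0.5² + 0.7²) ≈ 0.9 units.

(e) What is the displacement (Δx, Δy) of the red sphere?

(1.4, 0.1)

From the two frames, the red sphere sits at roughly (6.1, 1.9) before and (7.5, 2.0) after.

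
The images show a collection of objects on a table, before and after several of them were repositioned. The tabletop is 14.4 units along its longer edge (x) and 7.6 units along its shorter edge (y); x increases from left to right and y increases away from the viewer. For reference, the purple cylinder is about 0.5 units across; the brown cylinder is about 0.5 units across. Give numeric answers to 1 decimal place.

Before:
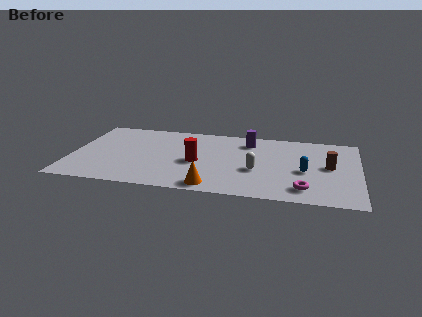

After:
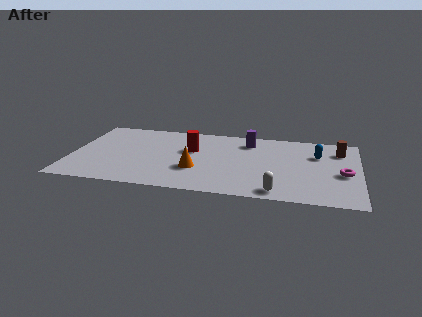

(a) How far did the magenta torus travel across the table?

2.7

The magenta torus was near (11.7, 1.4) before and (13.6, 3.3) after, so it travelled √(1.9² + 1.9²) ≈ 2.7 units.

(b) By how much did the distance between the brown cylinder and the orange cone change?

+1.3

They were about 6.5 units apart before and 7.8 after — 1.3 units further apart.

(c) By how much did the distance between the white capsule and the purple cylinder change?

+2.3

Before: roughly 3.1 units apart; after: 5.4. That's 2.3 units further apart.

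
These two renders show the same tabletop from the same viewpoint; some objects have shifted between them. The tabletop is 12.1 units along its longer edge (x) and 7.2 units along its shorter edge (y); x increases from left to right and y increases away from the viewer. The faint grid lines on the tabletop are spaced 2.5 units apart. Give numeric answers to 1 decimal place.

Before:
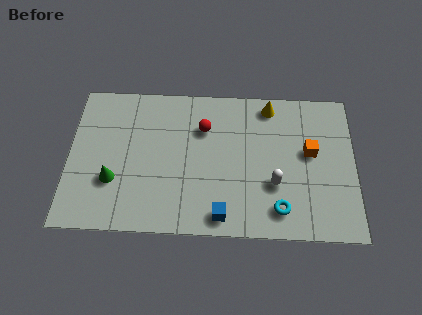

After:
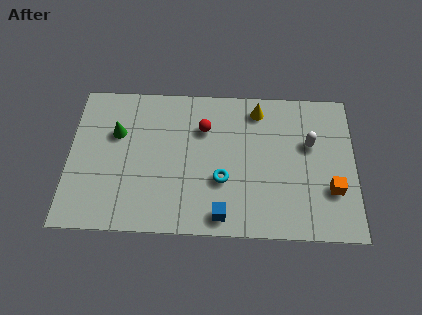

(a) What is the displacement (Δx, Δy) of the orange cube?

(0.9, -1.8)

The orange cube was at about (10.2, 4.1) and moved to about (11.1, 2.3).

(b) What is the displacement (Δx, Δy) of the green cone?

(0.1, 2.3)

The green cone was at about (1.9, 2.4) and moved to about (2.0, 4.7).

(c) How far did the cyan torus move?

2.7

The cyan torus moved from about (8.9, 1.3) to (6.5, 2.6), a distance of √(2.4² + 1.3²) ≈ 2.7.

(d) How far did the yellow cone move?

0.5

The yellow cone moved from about (8.5, 6.3) to (8.0, 6.1), a distance of √(0.5² + 0.2²) ≈ 0.5.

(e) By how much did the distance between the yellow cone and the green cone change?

-1.5

The distance was about 7.7 in the first image and 6.2 in the second, so they moved 1.5 units closer together.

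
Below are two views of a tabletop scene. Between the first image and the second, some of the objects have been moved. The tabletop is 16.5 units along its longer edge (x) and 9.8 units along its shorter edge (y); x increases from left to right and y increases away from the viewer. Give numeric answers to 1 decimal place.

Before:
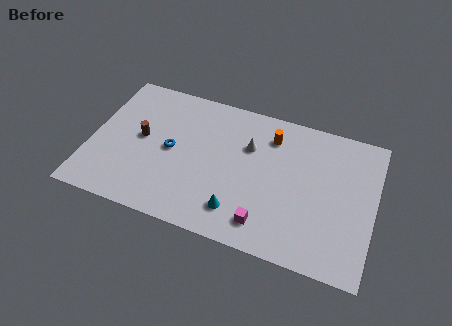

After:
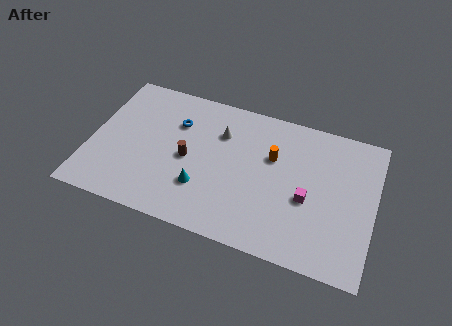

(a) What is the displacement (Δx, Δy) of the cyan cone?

(-2.2, 0.9)

From the two frames, the cyan cone sits at roughly (8.9, 2.0) before and (6.7, 2.9) after.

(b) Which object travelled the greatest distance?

the magenta cube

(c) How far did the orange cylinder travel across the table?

1.4

The orange cylinder was near (10.3, 7.7) before and (10.5, 6.3) after, so it travelled √(0.2² + 1.4²) ≈ 1.4 units.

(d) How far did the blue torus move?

2.0

The blue torus moved from about (4.7, 4.9) to (4.8, 6.9), a distance of √(0.1² + 2.0²) ≈ 2.0.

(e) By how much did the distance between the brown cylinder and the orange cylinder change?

-2.7

They were about 7.8 units apart before and 5.1 after — 2.7 units closer together.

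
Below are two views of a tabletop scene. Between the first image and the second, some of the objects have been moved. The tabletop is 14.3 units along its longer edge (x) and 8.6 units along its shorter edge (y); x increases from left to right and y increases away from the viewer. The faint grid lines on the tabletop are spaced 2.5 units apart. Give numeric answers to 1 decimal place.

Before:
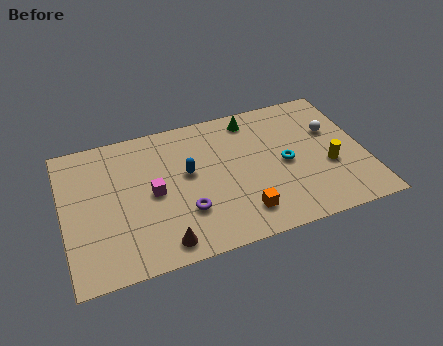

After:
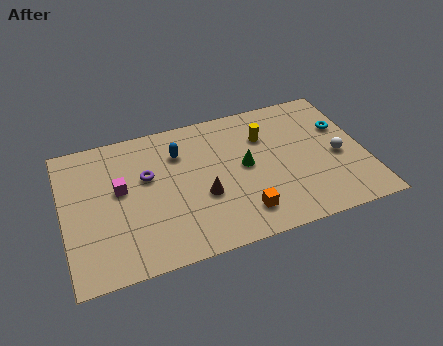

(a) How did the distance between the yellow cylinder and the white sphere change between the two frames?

+1.8

Before: roughly 2.2 units apart; after: 4.0. That's 1.8 units further apart.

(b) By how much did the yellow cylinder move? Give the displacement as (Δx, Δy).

(-2.8, 2.8)

From the two frames, the yellow cylinder sits at roughly (12.5, 3.3) before and (9.7, 6.1) after.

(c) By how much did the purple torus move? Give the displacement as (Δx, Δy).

(-1.6, 2.7)

The purple torus was at about (5.6, 2.6) and moved to about (4.0, 5.3).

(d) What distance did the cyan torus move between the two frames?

3.3

The cyan torus moved from about (10.5, 4.1) to (13.4, 5.6), a distance of √(2.9² + 1.5²) ≈ 3.3.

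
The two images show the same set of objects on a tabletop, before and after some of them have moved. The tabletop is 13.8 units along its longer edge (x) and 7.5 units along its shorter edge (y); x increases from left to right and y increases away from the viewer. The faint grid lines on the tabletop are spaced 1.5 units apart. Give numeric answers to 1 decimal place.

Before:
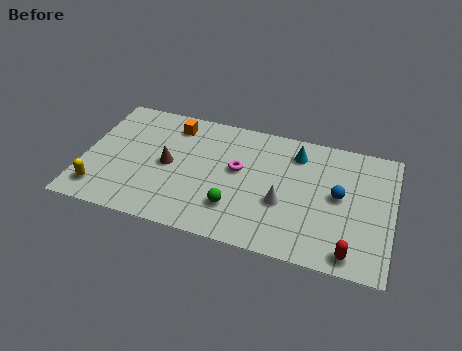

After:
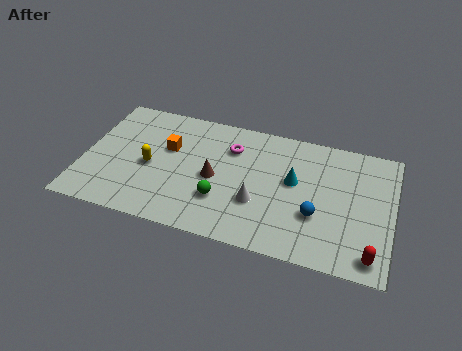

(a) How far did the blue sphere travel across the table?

1.7

The blue sphere was near (11.4, 4.0) before and (10.5, 2.6) after, so it travelled √(0.9² + 1.4²) ≈ 1.7 units.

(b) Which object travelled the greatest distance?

the yellow capsule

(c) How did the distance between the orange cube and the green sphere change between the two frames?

-1.7

Before: roughly 5.2 units apart; after: 3.5. That's 1.7 units closer together.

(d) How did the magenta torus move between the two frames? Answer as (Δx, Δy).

(-0.4, 1.2)

From the two frames, the magenta torus sits at roughly (6.9, 4.3) before and (6.5, 5.5) after.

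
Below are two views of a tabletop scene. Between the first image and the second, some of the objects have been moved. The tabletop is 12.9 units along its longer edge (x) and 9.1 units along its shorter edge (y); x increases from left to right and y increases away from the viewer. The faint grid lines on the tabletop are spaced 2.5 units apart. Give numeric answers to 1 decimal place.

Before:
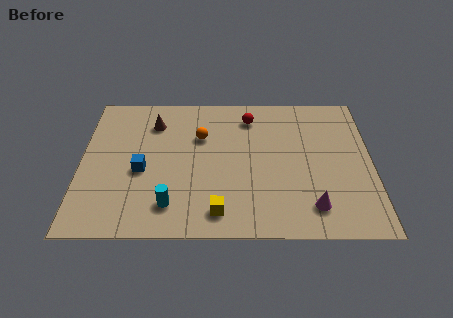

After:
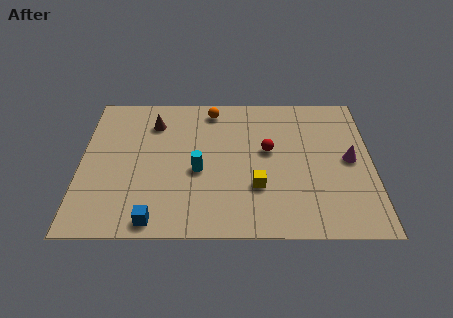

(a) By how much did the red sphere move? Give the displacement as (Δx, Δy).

(0.8, -2.2)

From the two frames, the red sphere sits at roughly (7.5, 7.4) before and (8.3, 5.2) after.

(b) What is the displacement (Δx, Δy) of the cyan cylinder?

(1.2, 2.1)

From the two frames, the cyan cylinder sits at roughly (4.0, 1.8) before and (5.2, 3.9) after.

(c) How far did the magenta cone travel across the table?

3.4

The magenta cone moved from about (10.2, 1.7) to (11.9, 4.6), a distance of √(1.7² + 2.9²) ≈ 3.4.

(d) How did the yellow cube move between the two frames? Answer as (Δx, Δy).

(1.7, 1.5)

From the two frames, the yellow cube sits at roughly (6.1, 1.4) before and (7.8, 2.9) after.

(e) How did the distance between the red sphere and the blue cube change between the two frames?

+0.7

Before: roughly 5.9 units apart; after: 6.6. That's 0.7 units further apart.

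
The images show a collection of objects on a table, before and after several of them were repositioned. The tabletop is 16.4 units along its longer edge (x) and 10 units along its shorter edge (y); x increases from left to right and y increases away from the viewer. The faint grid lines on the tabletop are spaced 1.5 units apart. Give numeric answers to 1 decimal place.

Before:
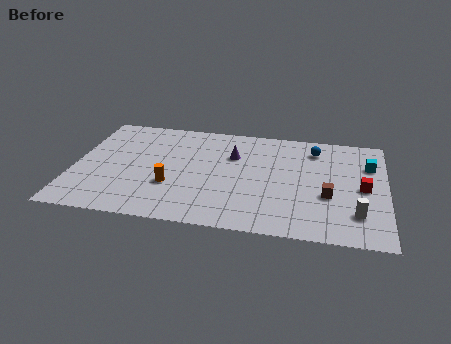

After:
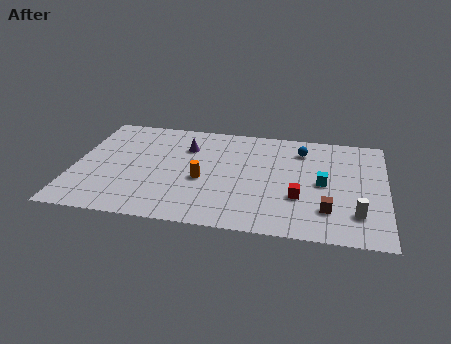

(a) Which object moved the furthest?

the red cube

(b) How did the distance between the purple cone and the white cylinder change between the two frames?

+2.4

Before: roughly 7.9 units apart; after: 10.3. That's 2.4 units further apart.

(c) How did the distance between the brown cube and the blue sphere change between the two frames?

+1.2

They were about 4.4 units apart before and 5.6 after — 1.2 units further apart.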